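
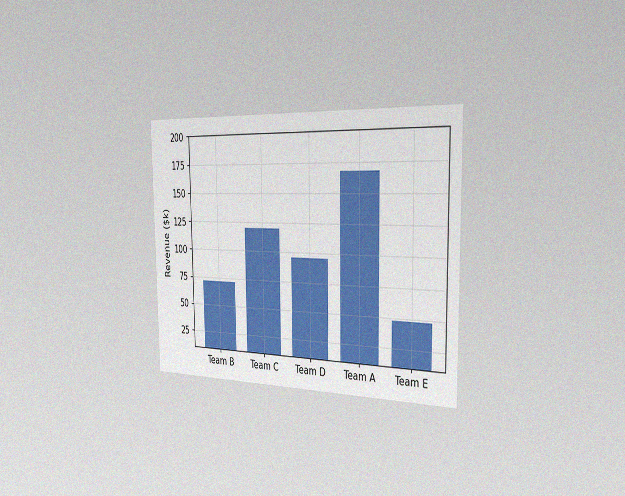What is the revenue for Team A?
$168k

The chart is viewed slightly from the right, with some photo noise. Reading along the chart's y-axis, the Team A bar reaches $168k.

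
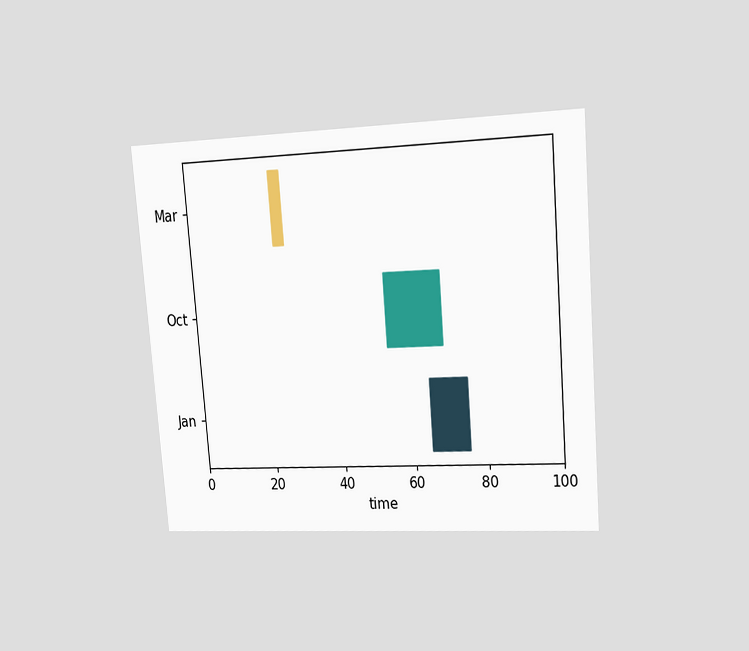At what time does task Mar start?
24

The chart is tilted about 5° counter-clockwise and viewed at a slight angle. The Mar bar begins at t=24.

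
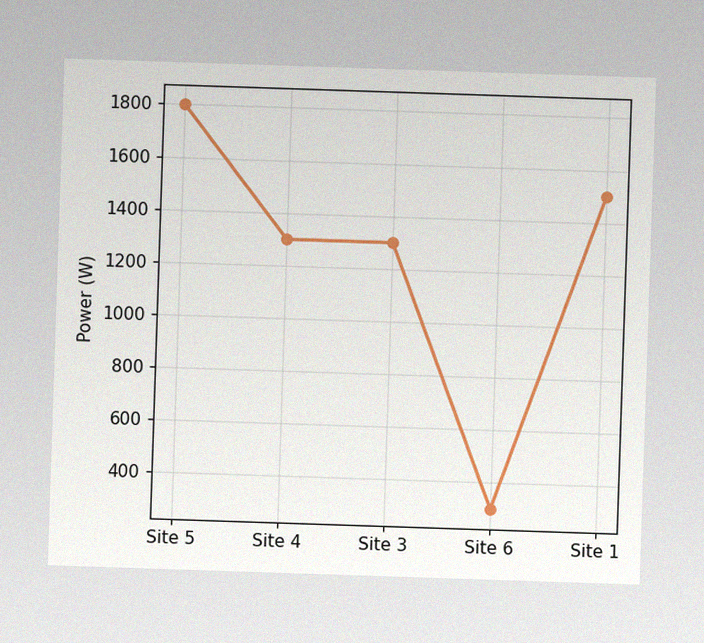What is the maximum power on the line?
1800W

The image has some photo noise and uneven lighting. The highest point is at Site 5, and reading across to the y-axis gives 1800W.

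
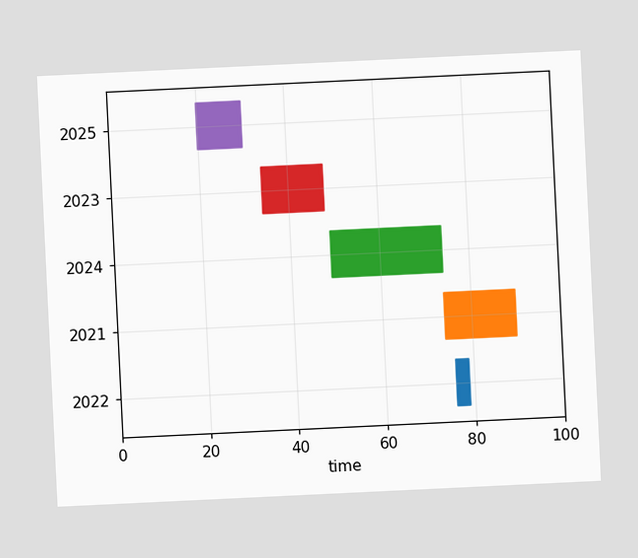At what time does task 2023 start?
The chart is tilted about 3° counter-clockwise. The 2023 bar begins at t=34.

34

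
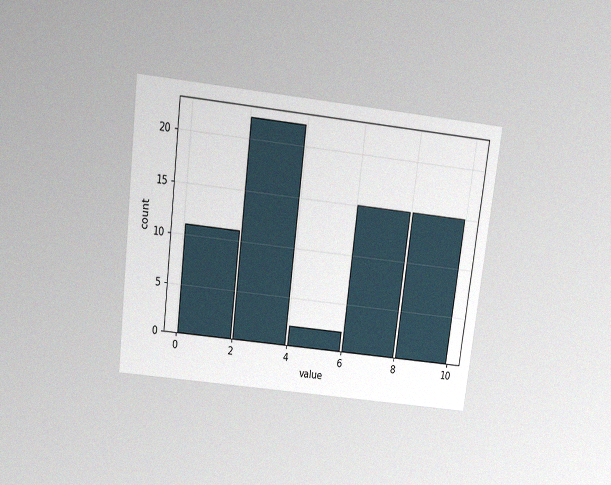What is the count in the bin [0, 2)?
The chart is tilted about 7° clockwise and viewed slightly from above, with some photo noise. The [0, 2) bin has height 11.

11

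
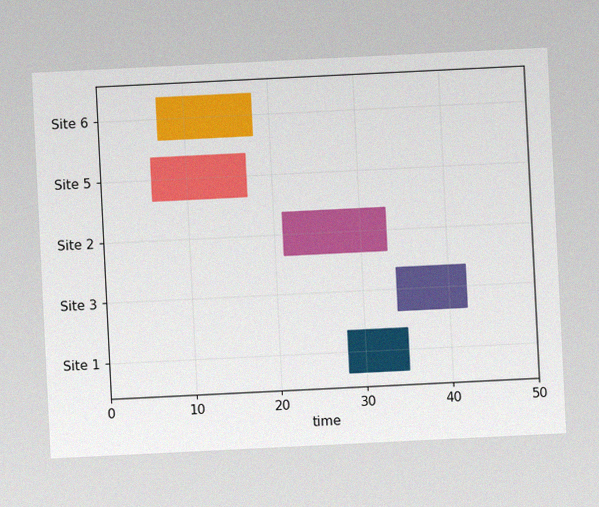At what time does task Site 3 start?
34

The chart is tilted about 3° counter-clockwise, with some photo noise. The Site 3 bar begins at t=34.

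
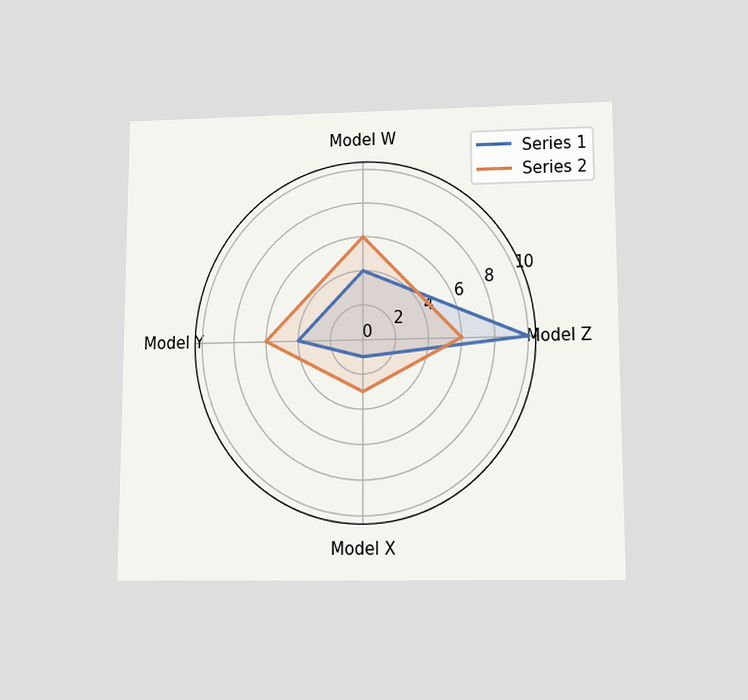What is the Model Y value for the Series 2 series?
6

The chart is viewed slightly from below. On the Model Y axis, Series 2 reaches 6.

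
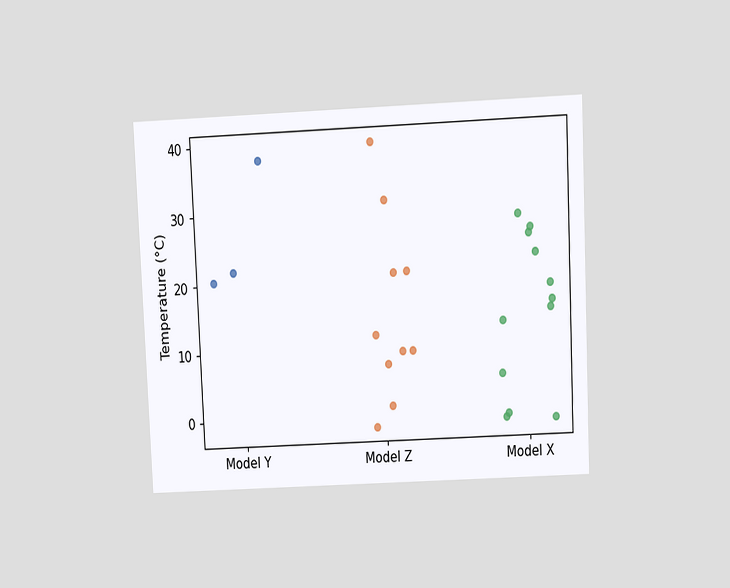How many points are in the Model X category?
12

The chart is tilted about 3° counter-clockwise and viewed at a slight angle. Counting the markers in the Model X column gives 12.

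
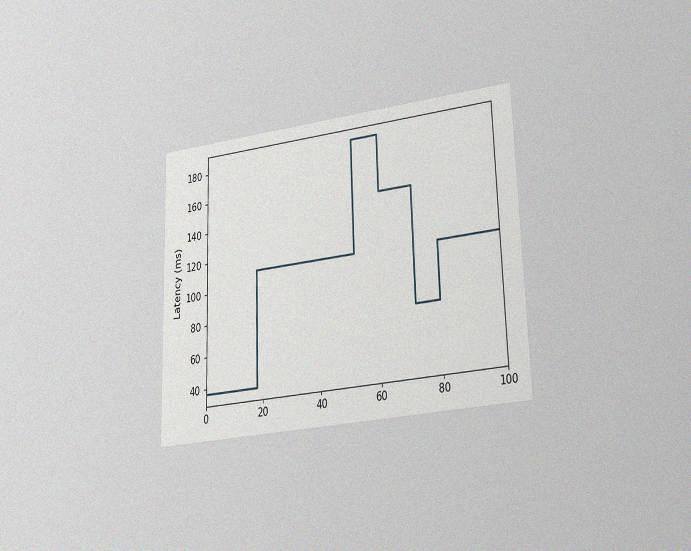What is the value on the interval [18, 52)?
111ms

The chart is viewed at a slight angle, with some photo noise. On [18, 52) the step sits at 111ms.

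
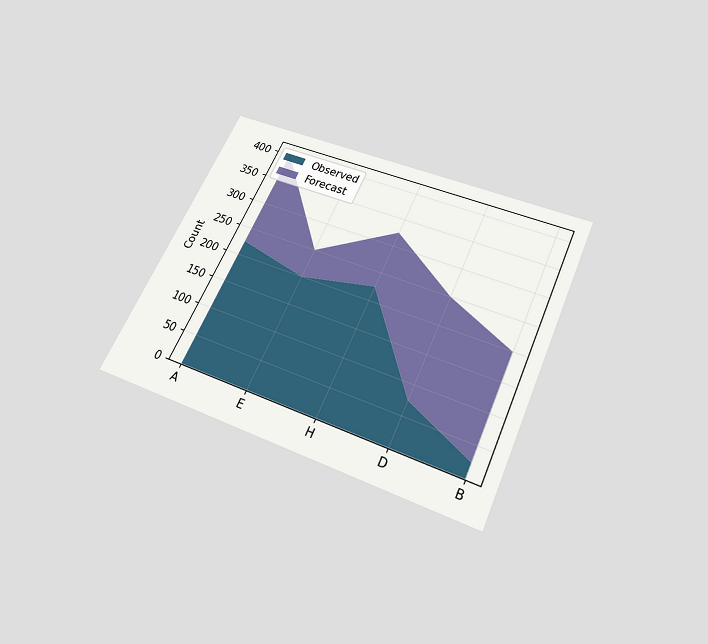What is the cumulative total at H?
325

The chart is tilted about 25° clockwise and viewed slightly from below. The stacked total at H reaches 325.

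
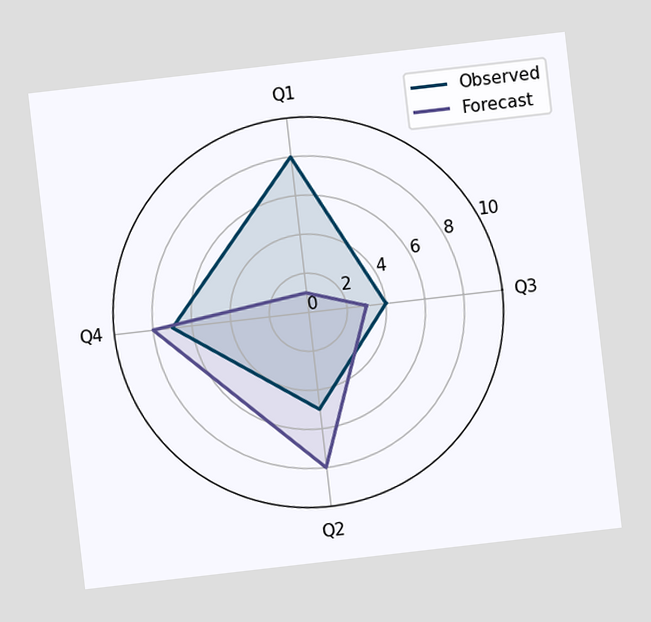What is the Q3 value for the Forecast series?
3

The chart is tilted about 7° counter-clockwise. On the Q3 axis, Forecast reaches 3.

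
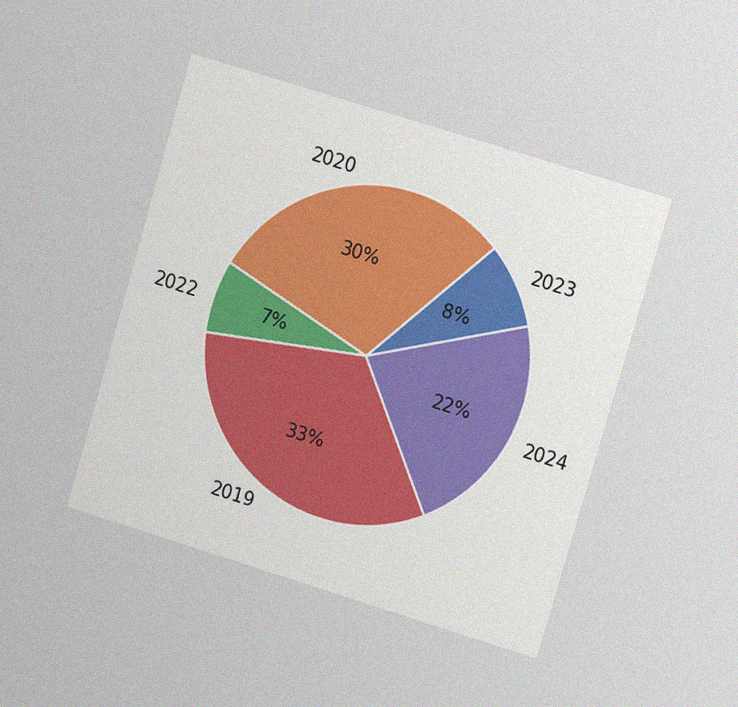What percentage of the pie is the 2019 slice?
33%

The chart is tilted about 17° clockwise and viewed at a slight angle, with some photo noise. The 2019 slice takes up 33% of the pie.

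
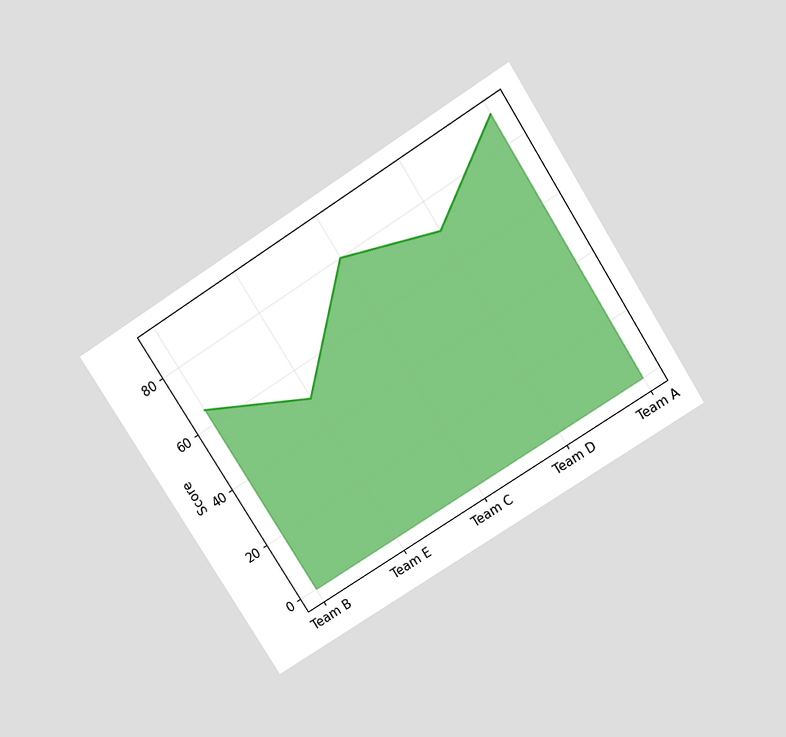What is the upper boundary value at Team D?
The chart is tilted about 32° counter-clockwise and viewed slightly from above. At Team D the upper boundary is at 70.

70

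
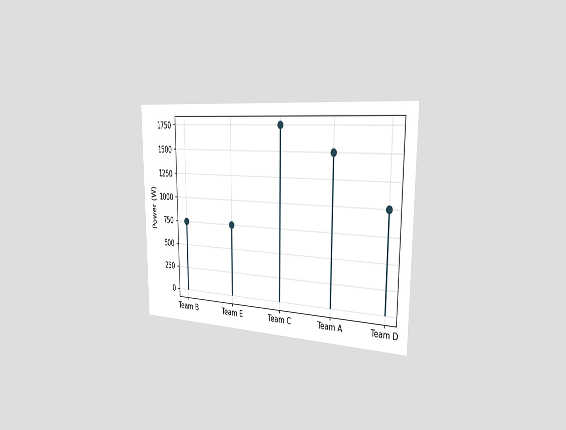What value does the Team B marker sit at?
The chart is viewed slightly from the right. The Team B marker sits at 750W.

750W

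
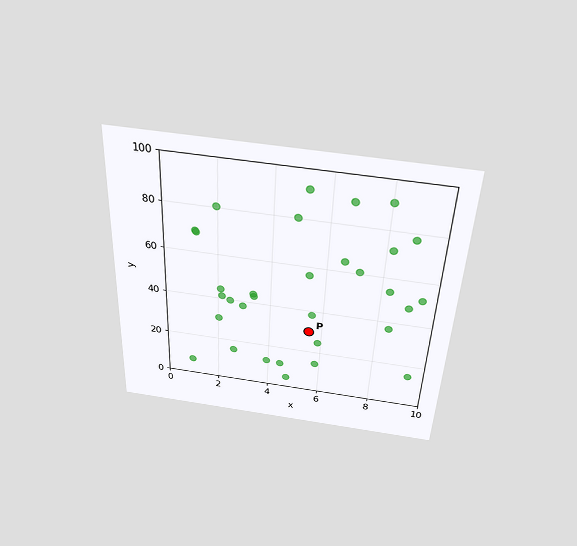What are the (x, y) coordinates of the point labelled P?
(5.5, 30)

The chart is tilted about 2° clockwise and viewed slightly from above. Following the gridlines from P to each axis, P sits at (5.5, 30).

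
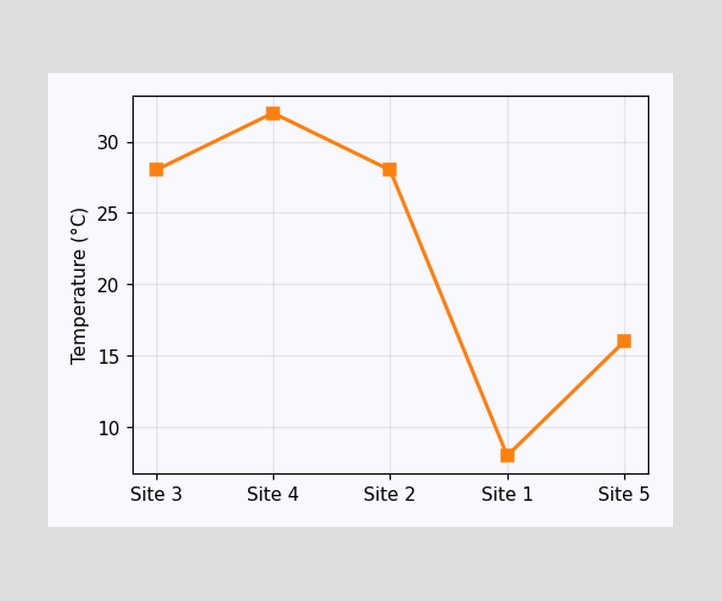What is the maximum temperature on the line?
The highest point is at Site 4, and reading across to the y-axis gives 32°C.

32°C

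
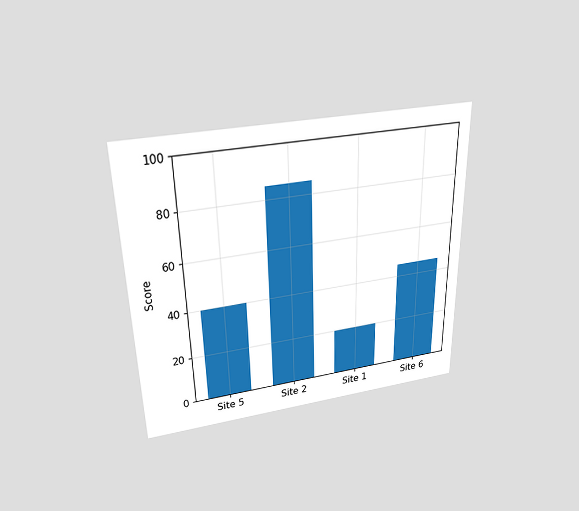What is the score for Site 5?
40

The chart is viewed slightly from above. Reading along the chart's y-axis, the Site 5 bar reaches 40.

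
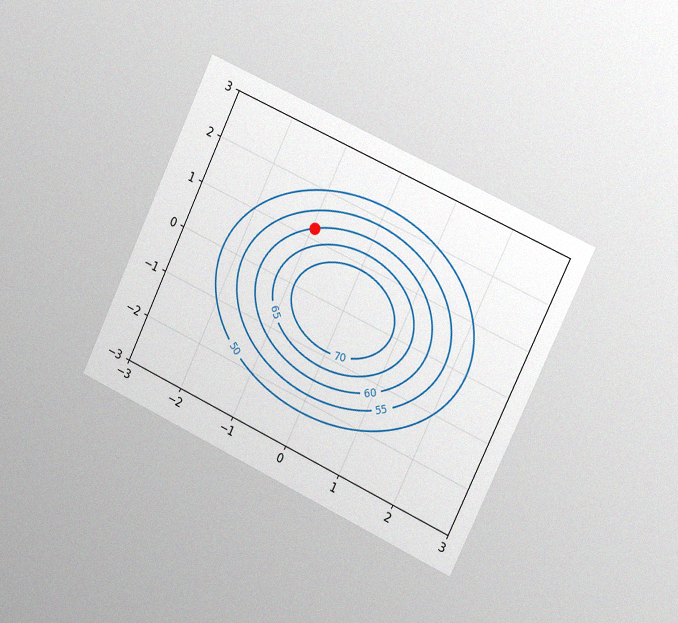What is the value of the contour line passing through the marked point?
The chart is tilted about 25° clockwise and viewed slightly from the right, with some photo noise. The marked point sits on the contour labelled 60.

60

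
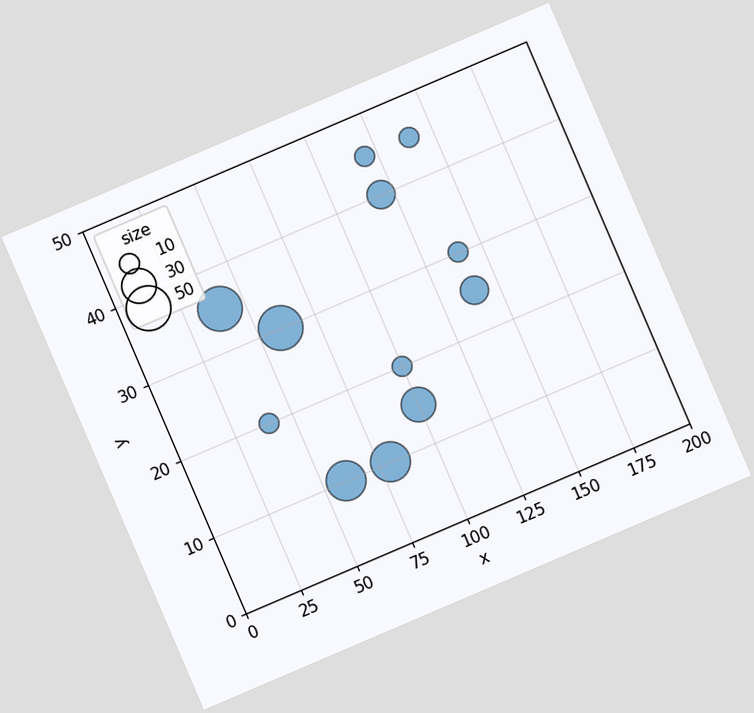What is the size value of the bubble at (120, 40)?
20

The chart is tilted about 23° counter-clockwise. Matching the bubble at (120, 40) against the size legend gives 20.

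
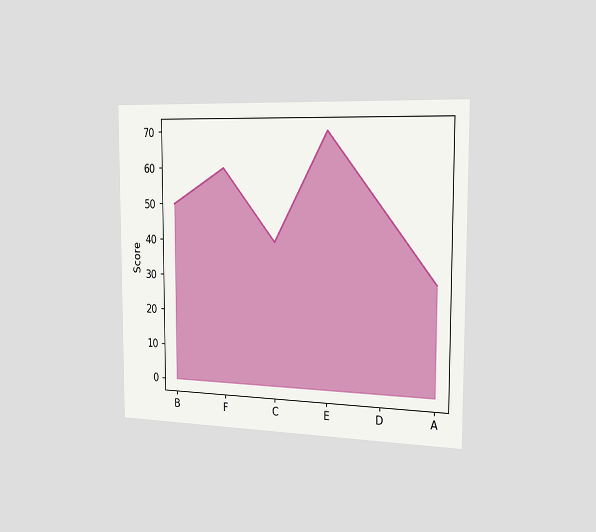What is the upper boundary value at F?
The chart is viewed slightly from the right. At F the upper boundary is at 60.

60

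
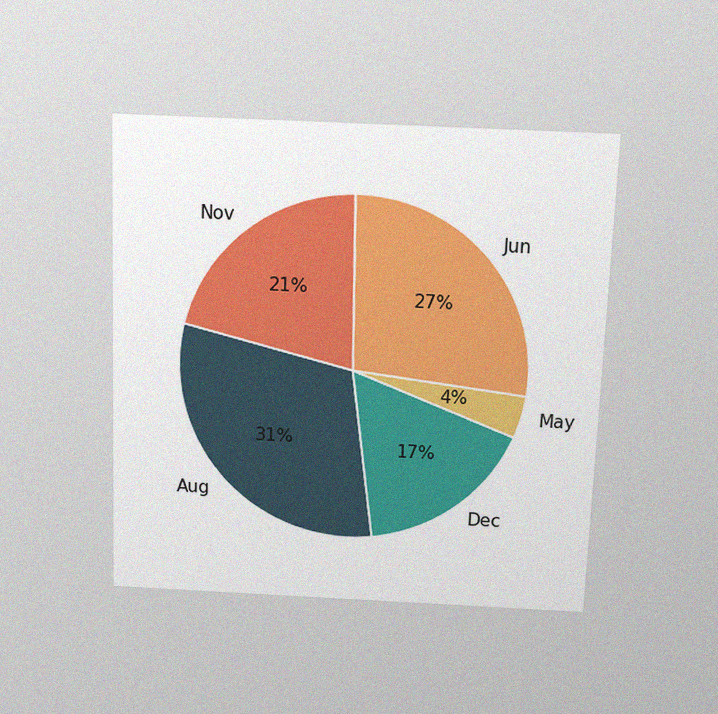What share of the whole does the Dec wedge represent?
The chart is tilted about 2° clockwise and viewed slightly from above, with some photo noise. The Dec slice takes up 17% of the pie.

17%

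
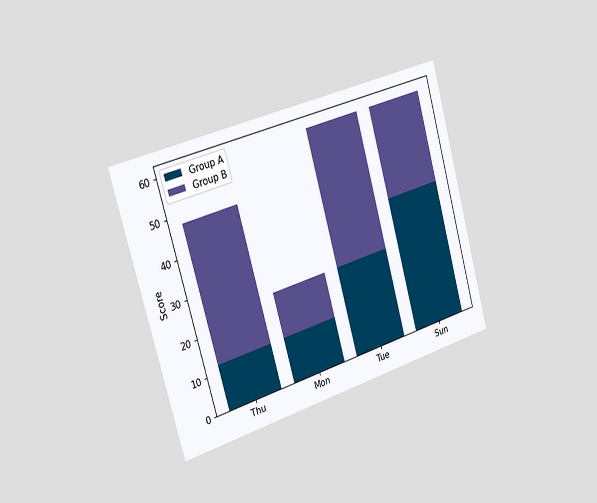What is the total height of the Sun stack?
60

The chart is tilted about 16° counter-clockwise and viewed slightly from the left. The Sun stack's top reaches 60 on the y-axis.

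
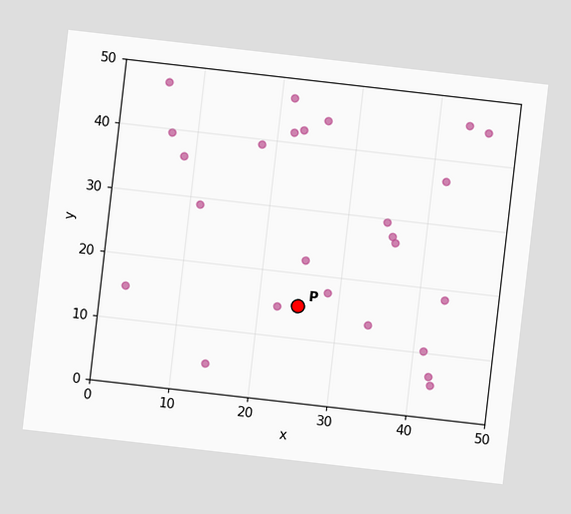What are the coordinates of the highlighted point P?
(25, 15)

The chart is tilted about 7° clockwise. Following the gridlines from P to each axis, P sits at (25, 15).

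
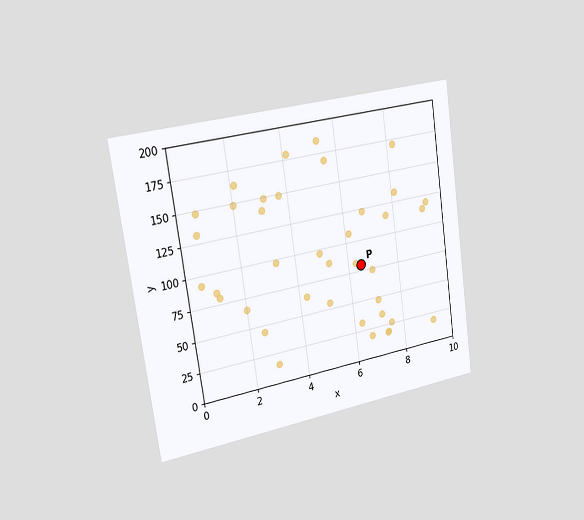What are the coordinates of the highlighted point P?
The chart is tilted about 8° counter-clockwise and viewed slightly from the left. Following the gridlines from P to each axis, P sits at (6.5, 80).

(6.5, 80)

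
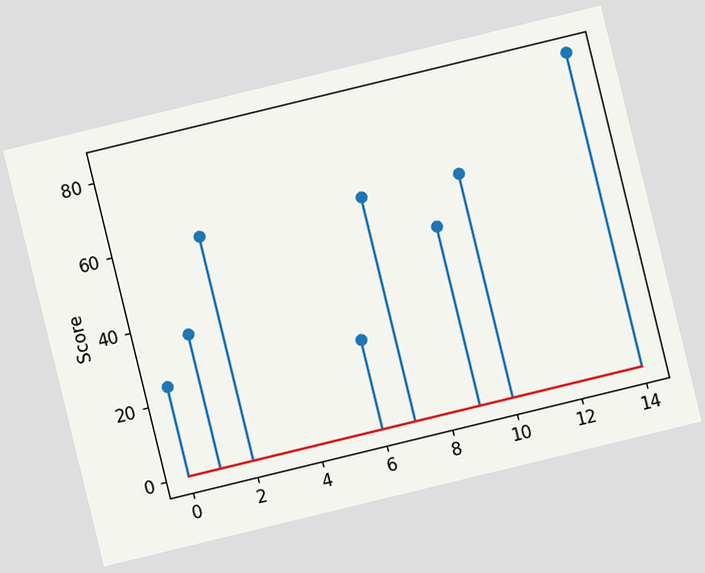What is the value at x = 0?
The chart is tilted about 14° counter-clockwise. The stem at x=0 reaches 24.

24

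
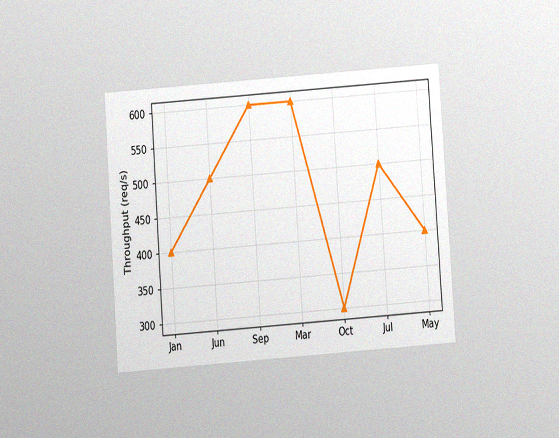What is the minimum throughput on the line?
The chart is tilted about 4° counter-clockwise and viewed at a slight angle, with some photo noise. The lowest point is at Oct, and reading across to the y-axis gives 300req/s.

300req/s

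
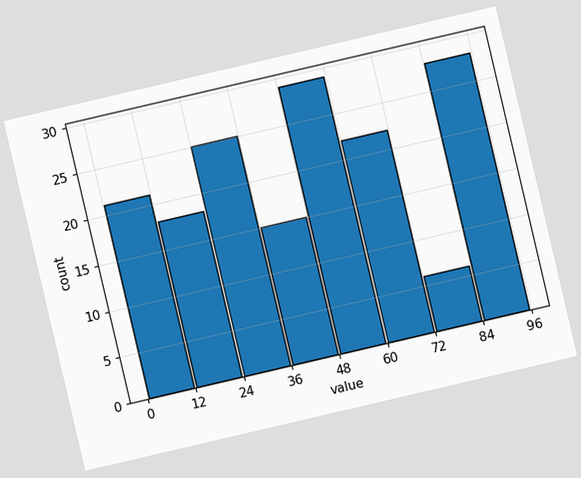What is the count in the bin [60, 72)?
The chart is tilted about 13° counter-clockwise. The [60, 72) bin has height 22.

22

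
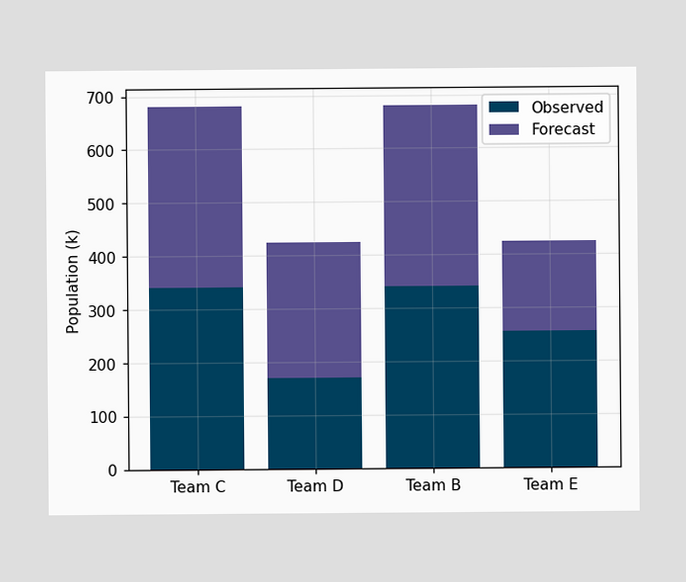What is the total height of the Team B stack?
The Team B stack's top reaches 680k on the y-axis.

680k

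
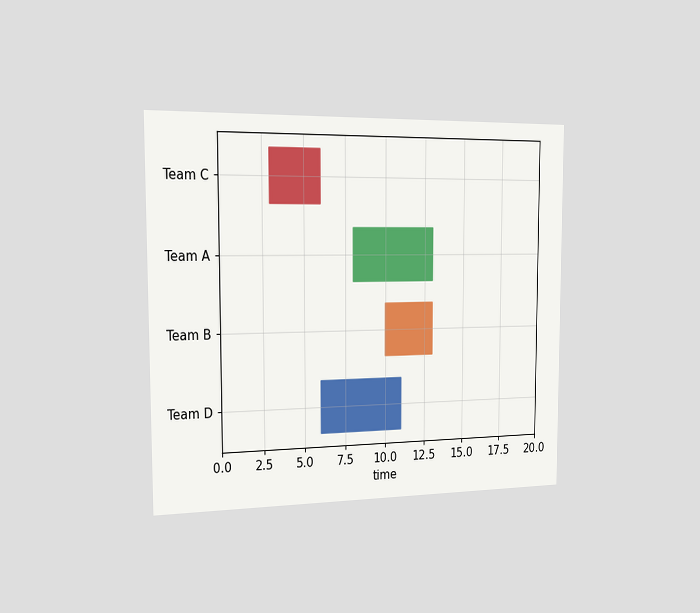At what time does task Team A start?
The chart is viewed slightly from the left. The Team A bar begins at t=8.

8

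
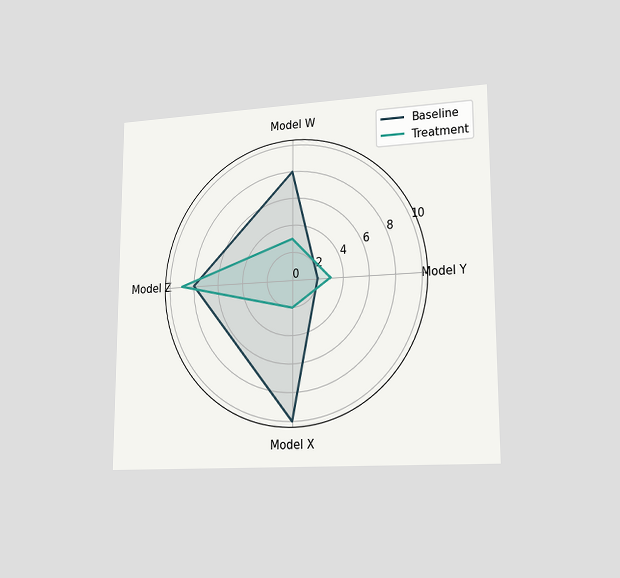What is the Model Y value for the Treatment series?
The chart is viewed slightly from the right. On the Model Y axis, Treatment reaches 3.

3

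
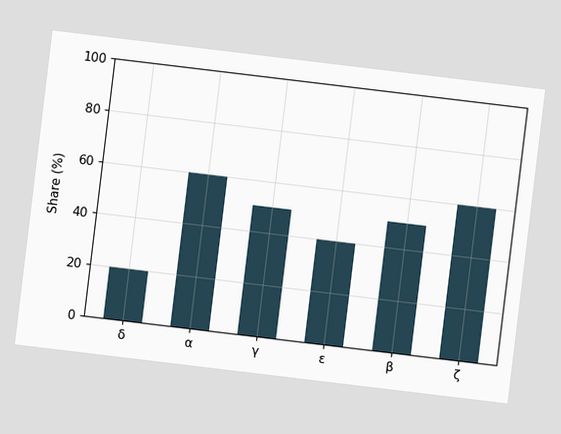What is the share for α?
The chart is tilted about 7° clockwise. Reading along the chart's y-axis, the α bar reaches 60%.

60%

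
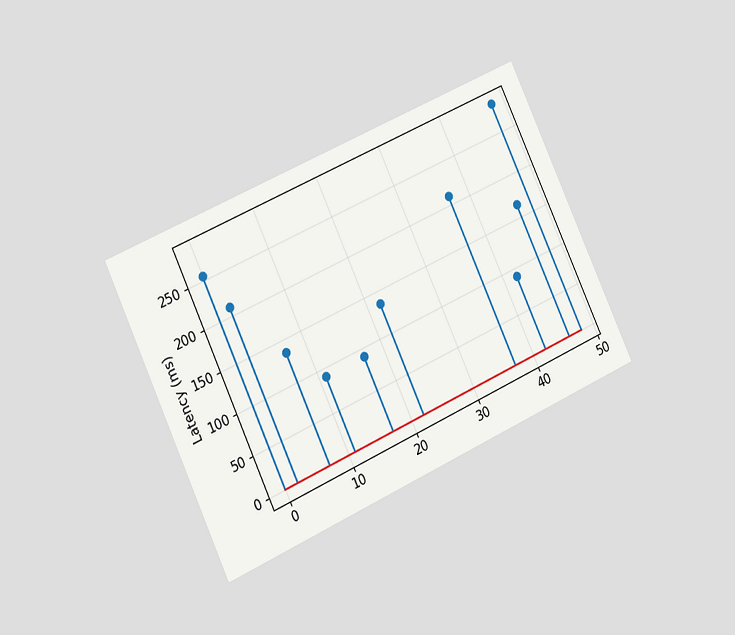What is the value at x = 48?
285ms

The chart is tilted about 25° counter-clockwise and viewed slightly from the left. The stem at x=48 reaches 285ms.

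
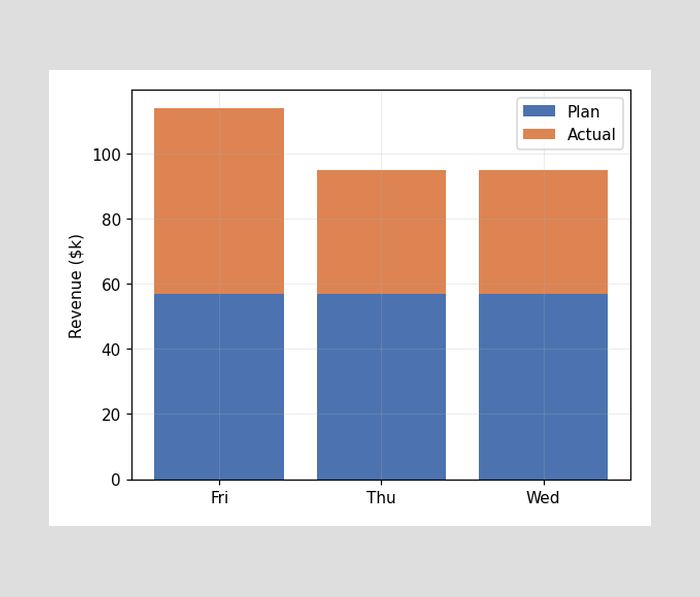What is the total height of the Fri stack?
The Fri stack's top reaches $114k on the y-axis.

$114k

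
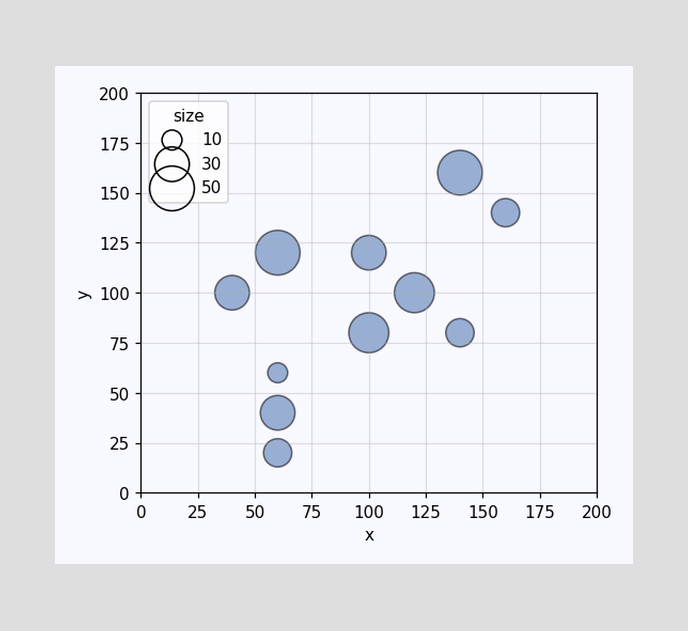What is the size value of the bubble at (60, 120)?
50

Matching the bubble at (60, 120) against the size legend gives 50.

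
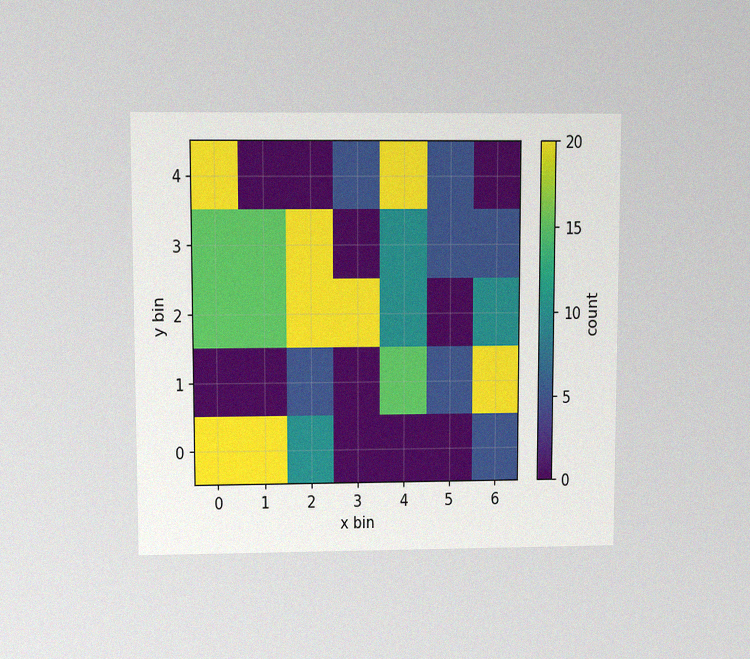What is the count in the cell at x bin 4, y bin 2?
The chart is viewed at a slight angle, with some photo noise. Matching the cell (4, 2) against the colorbar gives 10.

10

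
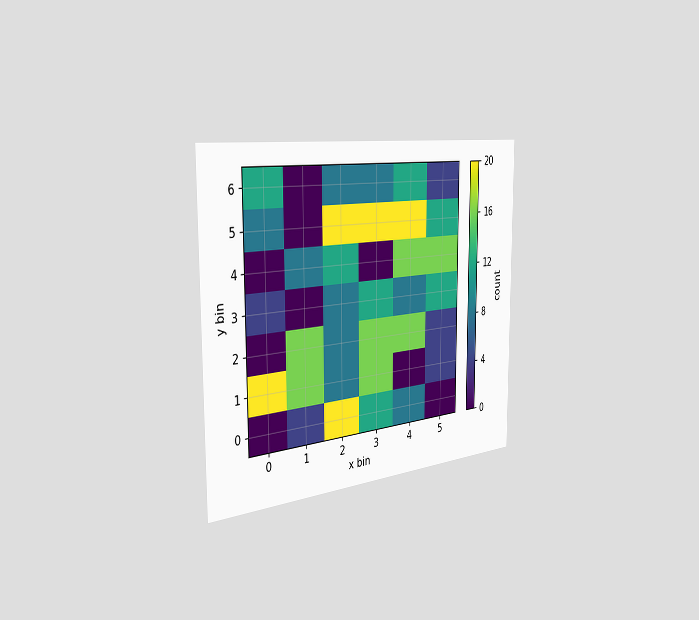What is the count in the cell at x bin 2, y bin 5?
The chart is viewed slightly from the left. Matching the cell (2, 5) against the colorbar gives 20.

20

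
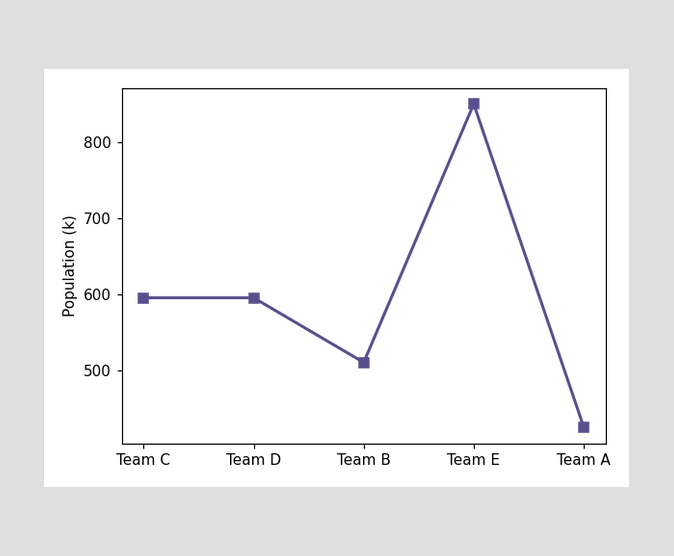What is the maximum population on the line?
850k

The highest point is at Team E, and reading across to the y-axis gives 850k.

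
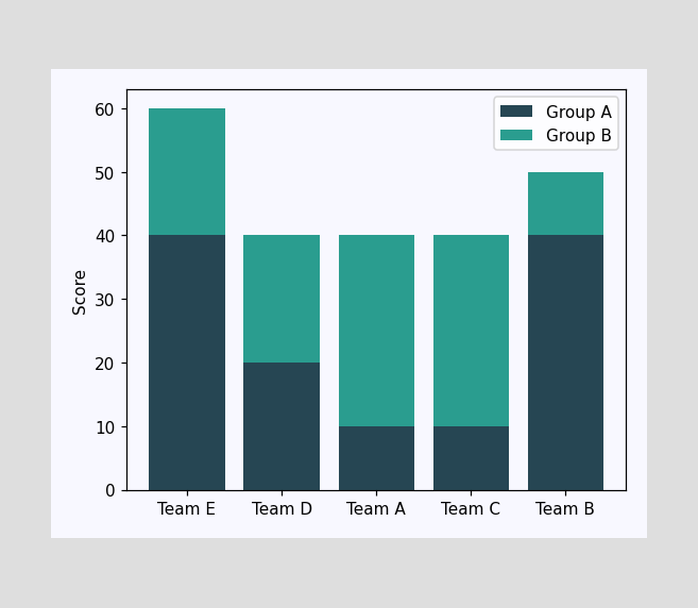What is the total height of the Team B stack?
50

The Team B stack's top reaches 50 on the y-axis.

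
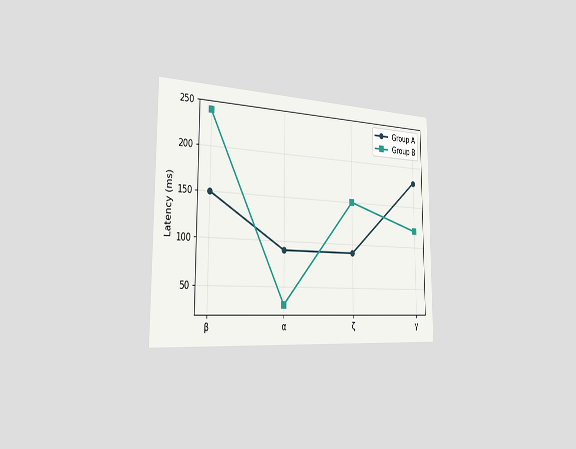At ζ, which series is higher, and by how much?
Group B, by 60ms

The chart is viewed slightly from the left. At ζ, Group B sits above the other line by 60ms.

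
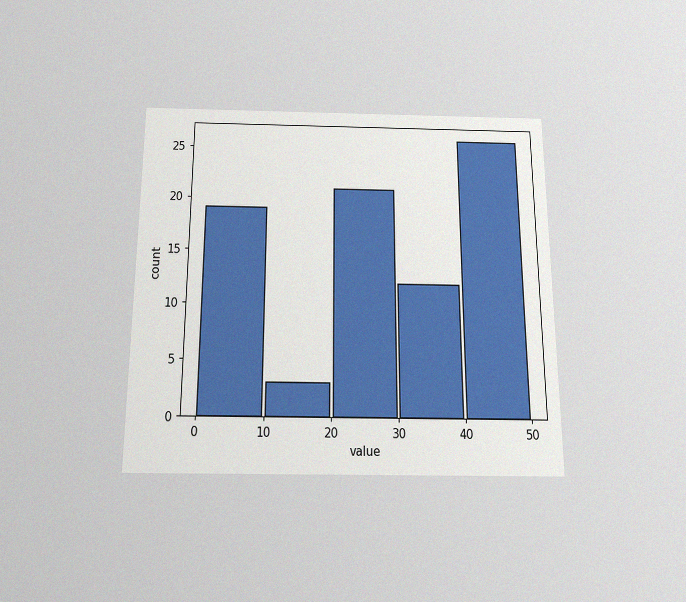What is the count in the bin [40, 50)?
26

The chart is viewed slightly from below, with some photo noise. The [40, 50) bin has height 26.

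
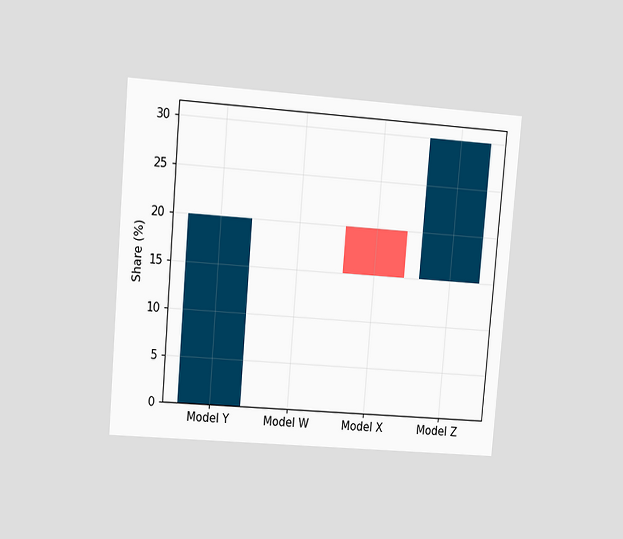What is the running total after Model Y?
The chart is tilted about 5° clockwise and viewed at a slight angle. After Model Y the running total reaches 20%.

20%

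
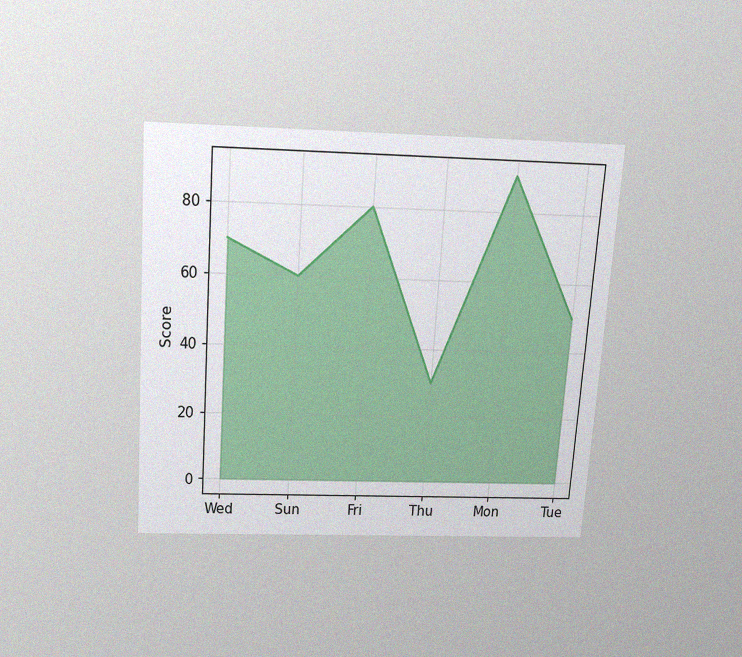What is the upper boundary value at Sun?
60

The chart is tilted about 4° clockwise and viewed slightly from above, with some photo noise. At Sun the upper boundary is at 60.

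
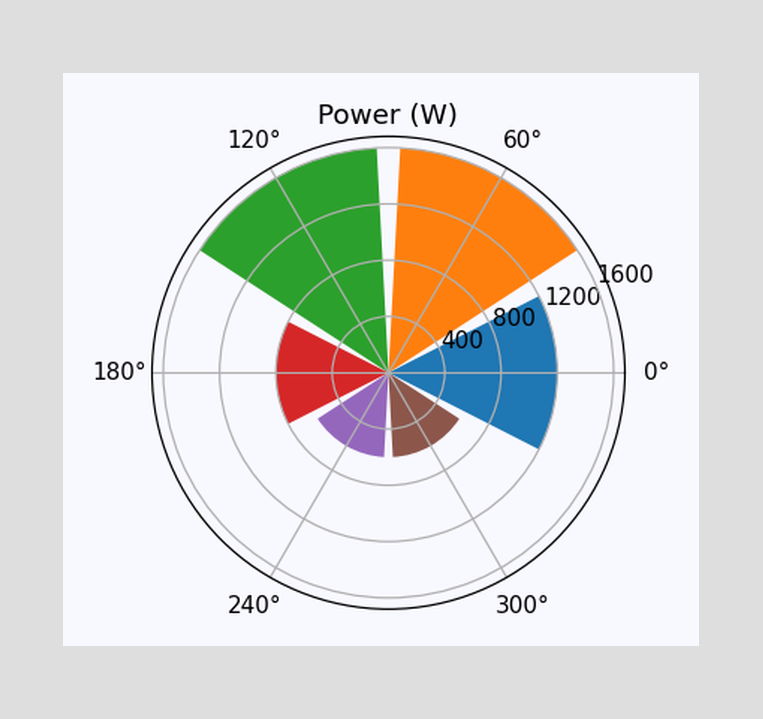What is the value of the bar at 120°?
The bar at 120° reaches 1600W on the radial axis.

1600W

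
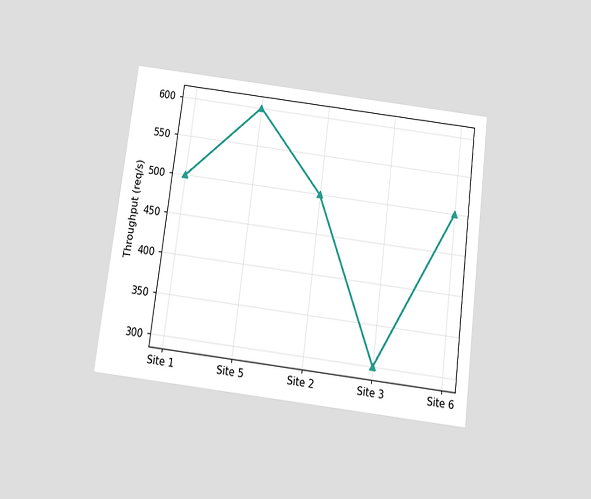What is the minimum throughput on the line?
300req/s

The chart is tilted about 7° clockwise and viewed slightly from below. The lowest point is at Site 3, and reading across to the y-axis gives 300req/s.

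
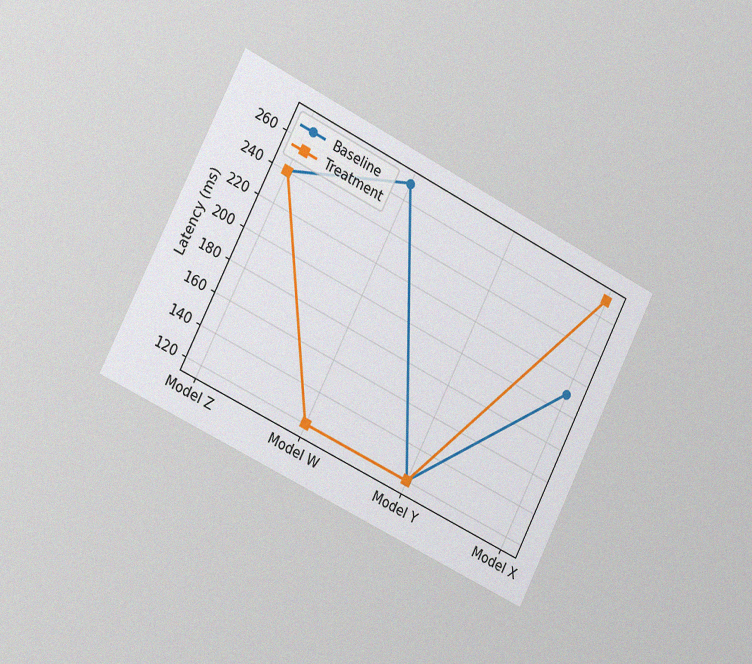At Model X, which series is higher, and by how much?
The chart is tilted about 27° clockwise and viewed slightly from the left, with some photo noise. At Model X, Treatment sits above the other line by 60ms.

Treatment, by 60ms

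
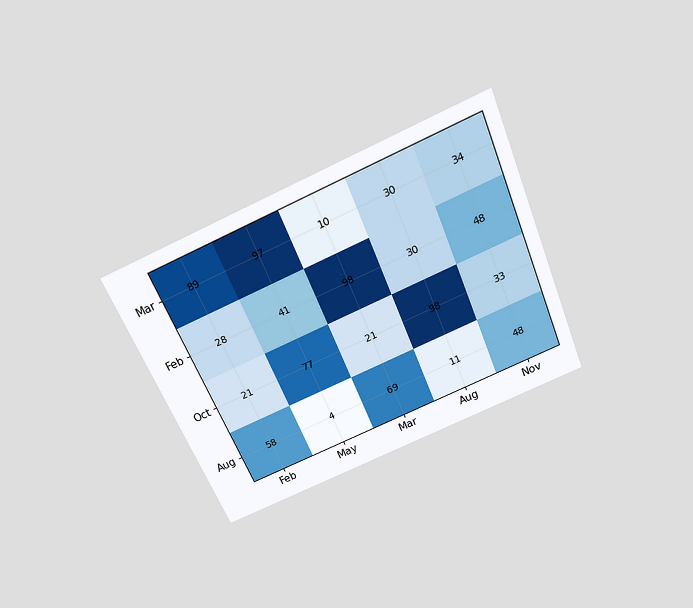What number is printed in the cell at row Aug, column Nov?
48

The chart is tilted about 23° counter-clockwise and viewed slightly from above. The (Aug, Nov) cell reads 48.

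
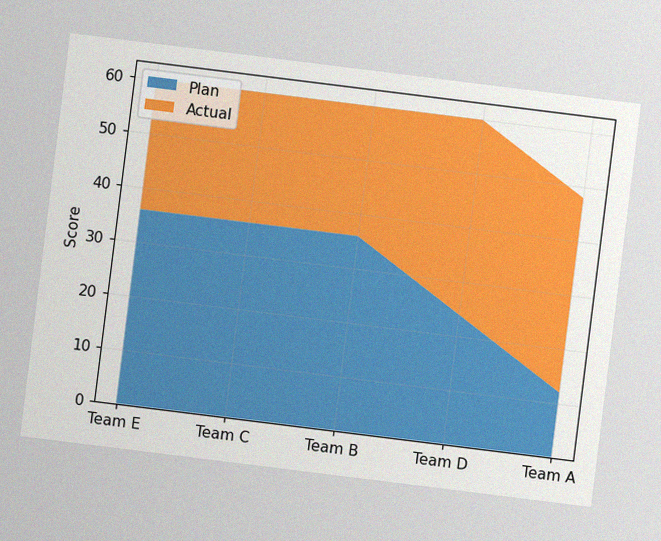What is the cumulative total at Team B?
60

The chart is tilted about 7° clockwise, with some photo noise. The stacked total at Team B reaches 60.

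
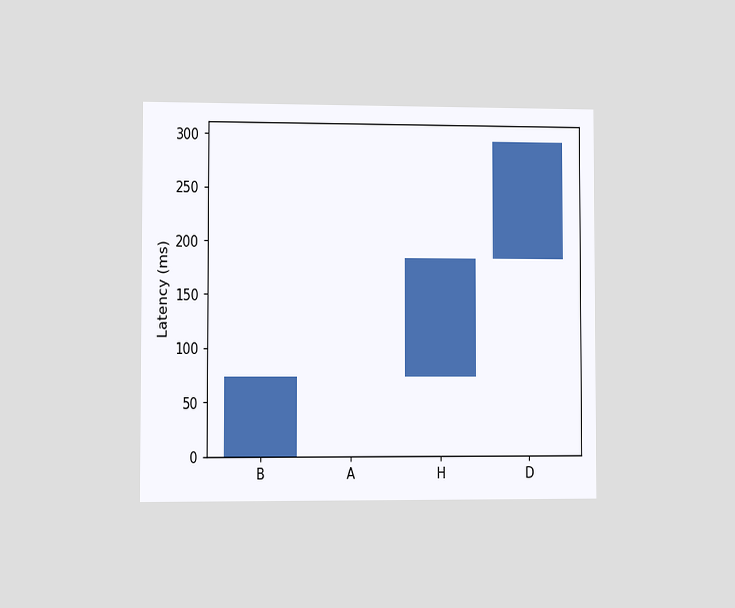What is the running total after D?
296ms

The chart is viewed slightly from the left. After D the running total reaches 296ms.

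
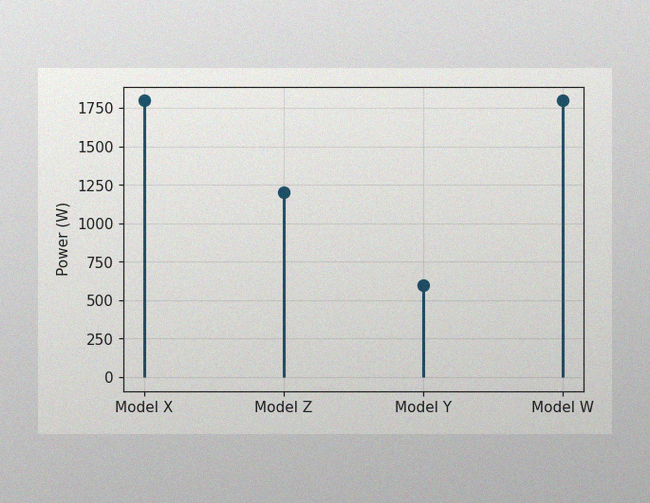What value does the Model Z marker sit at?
The image has some photo noise and uneven lighting. The Model Z marker sits at 1200W.

1200W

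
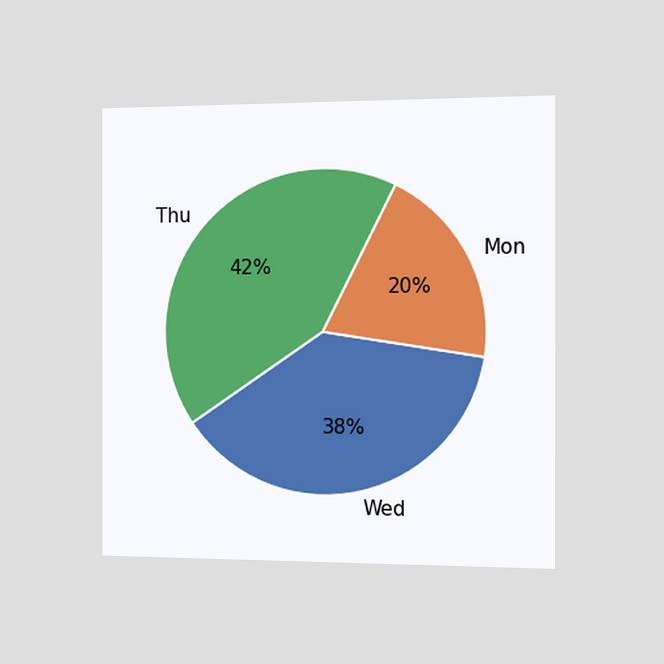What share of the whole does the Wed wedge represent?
38%

The chart is viewed slightly from the right. The Wed slice takes up 38% of the pie.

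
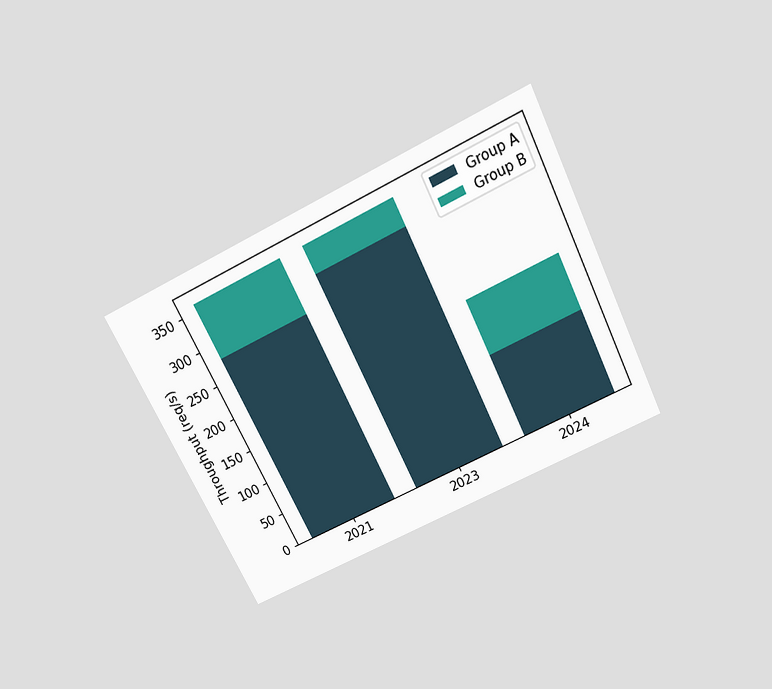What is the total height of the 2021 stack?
The chart is tilted about 26° counter-clockwise and viewed slightly from above. The 2021 stack's top reaches 360req/s on the y-axis.

360req/s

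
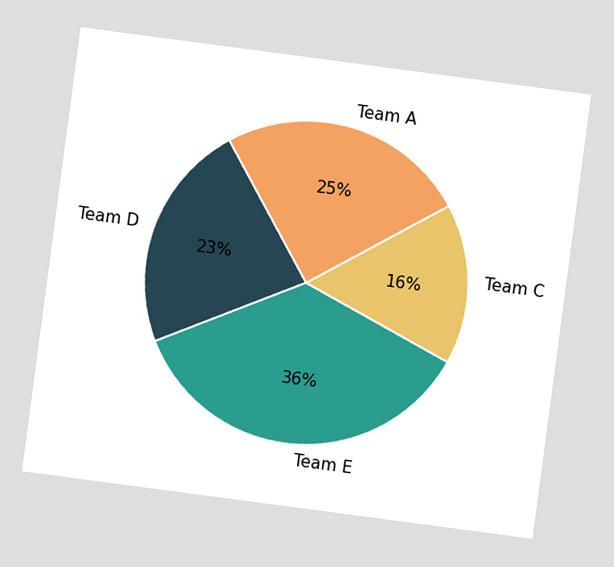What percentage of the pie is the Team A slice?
25%

The chart is tilted about 8° clockwise. The Team A slice takes up 25% of the pie.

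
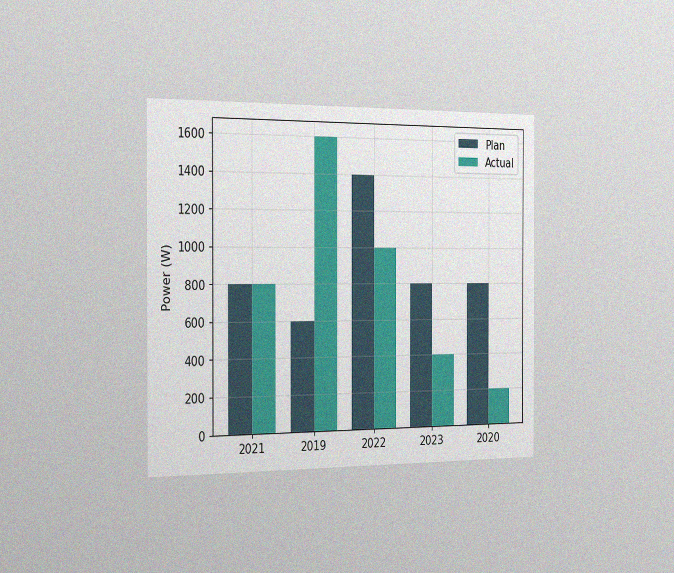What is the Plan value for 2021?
800W

The chart is viewed slightly from the left, with some photo noise. The Plan bar at 2021 reaches 800W on the y-axis.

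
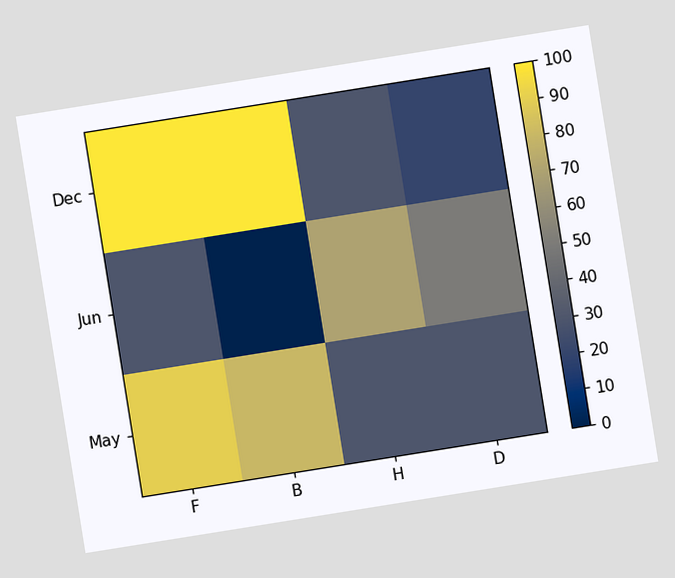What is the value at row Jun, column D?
The chart is tilted about 9° counter-clockwise. Matching cell (Jun, D) against the colorbar gives 50.

50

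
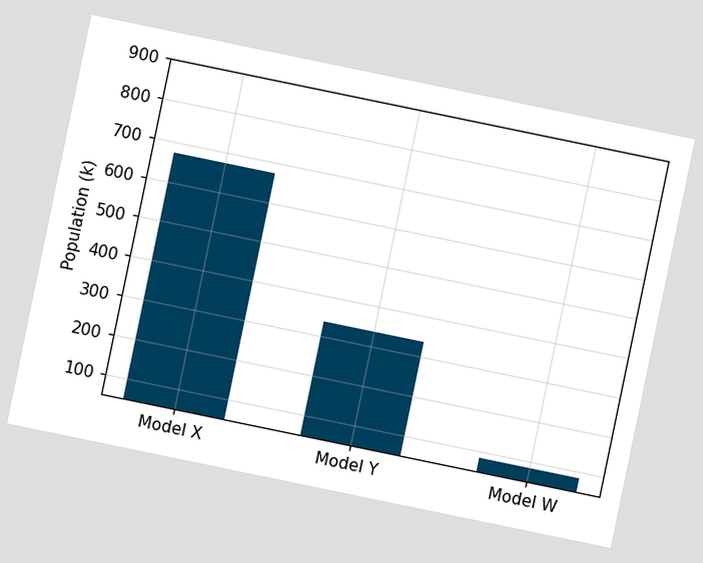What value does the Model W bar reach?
84k

The chart is tilted about 12° clockwise. Reading along the chart's y-axis, the Model W bar reaches 84k.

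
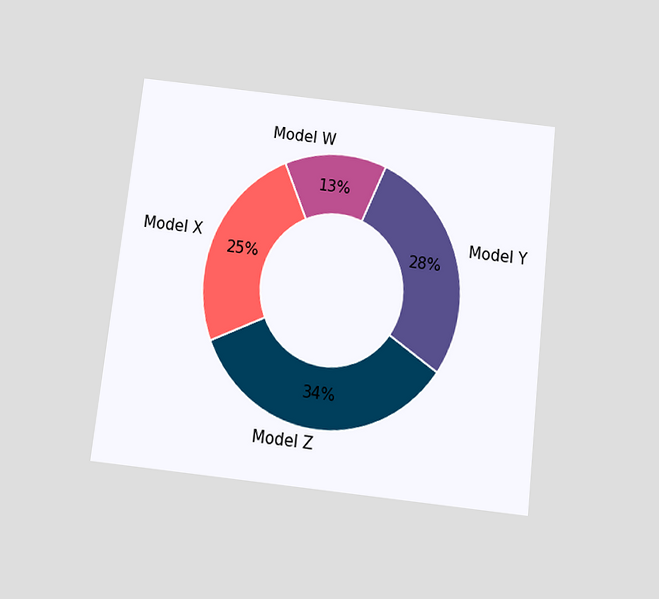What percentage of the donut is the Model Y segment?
28%

The chart is tilted about 6° clockwise and viewed slightly from below. The Model Y segment takes up 28% of the ring.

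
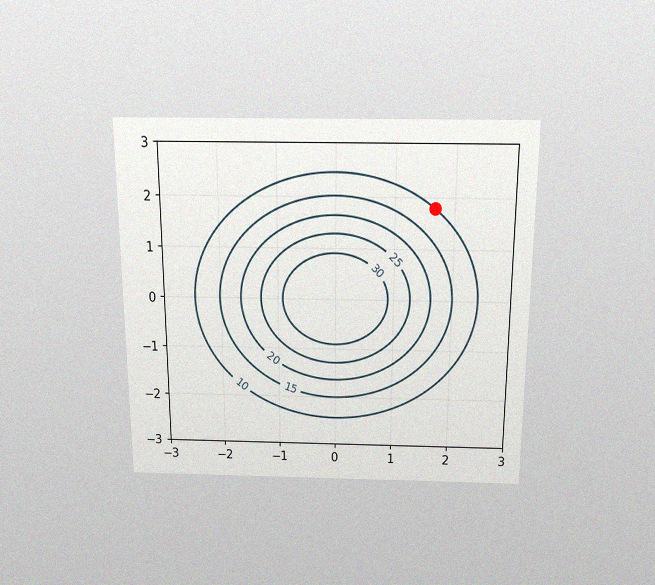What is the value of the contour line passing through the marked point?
10

The chart is viewed slightly from above, with some photo noise. The marked point sits on the contour labelled 10.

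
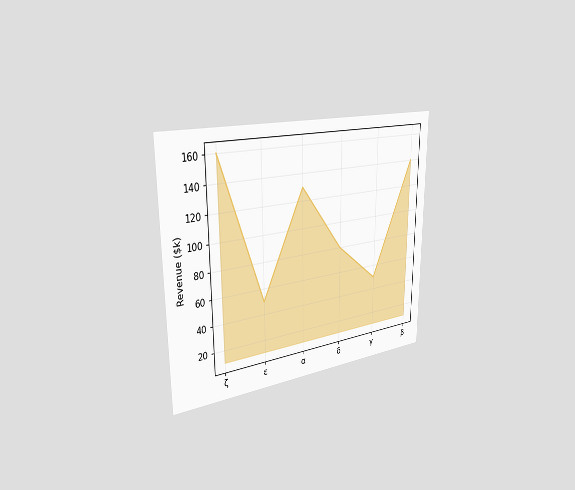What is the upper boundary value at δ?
$80k

The chart is viewed slightly from the left. At δ the upper boundary is at $80k.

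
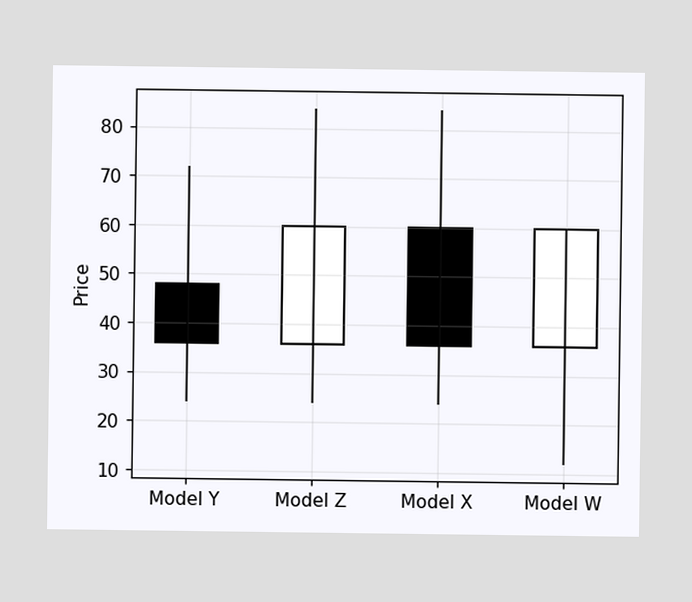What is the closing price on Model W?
The Model W candle closes at 60.

60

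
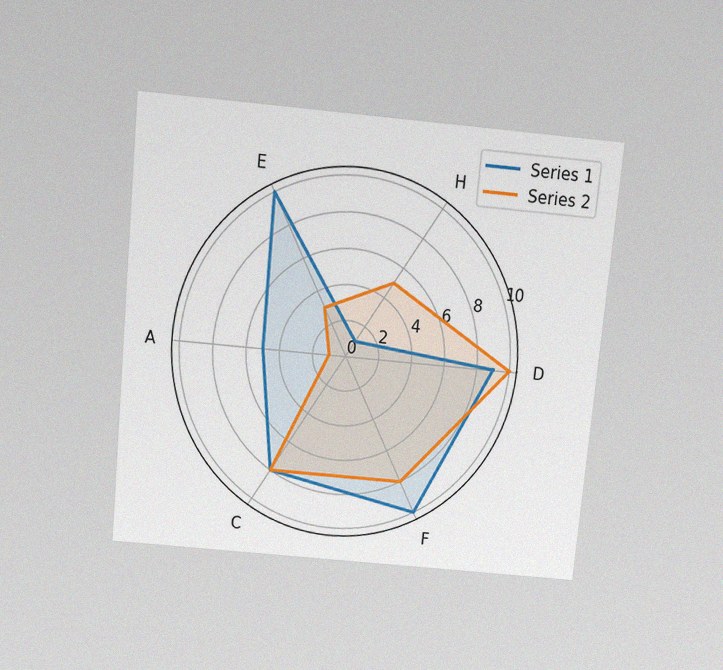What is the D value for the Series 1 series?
The chart is tilted about 5° clockwise and viewed slightly from above, with some photo noise. On the D axis, Series 1 reaches 9.

9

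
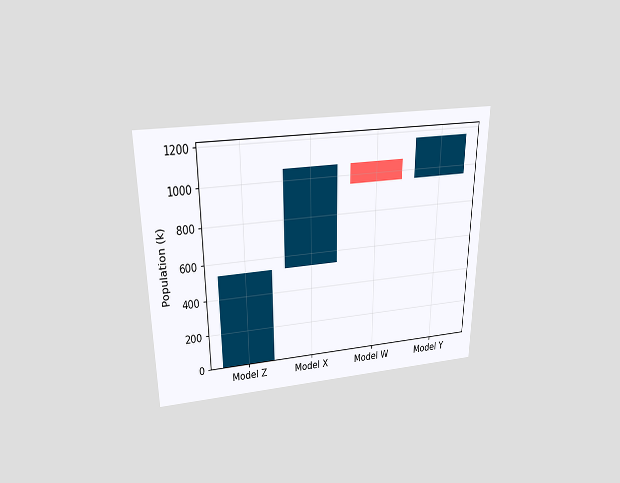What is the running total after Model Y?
1166k

The chart is viewed slightly from above. After Model Y the running total reaches 1166k.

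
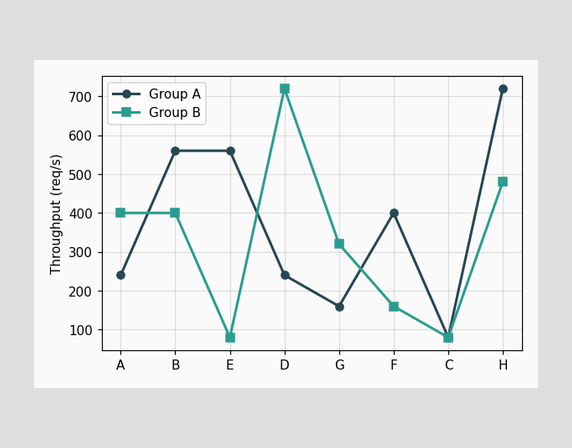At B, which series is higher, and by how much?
Group A, by 160req/s

At B, Group A sits above the other line by 160req/s.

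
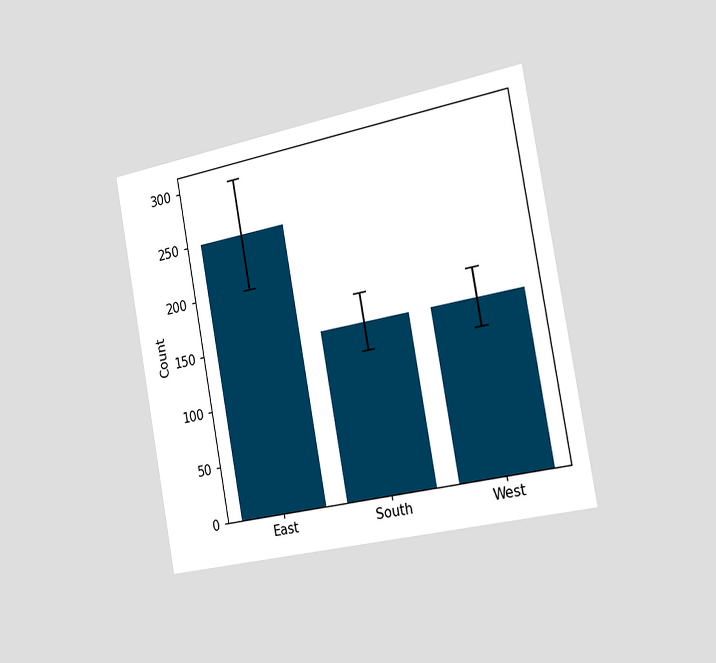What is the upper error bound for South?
175

The chart is tilted about 10° counter-clockwise and viewed slightly from the right. The South bar's upper whisker reaches 175.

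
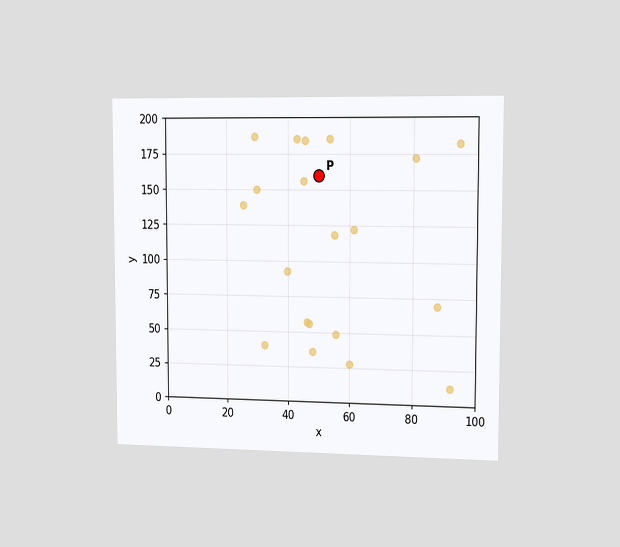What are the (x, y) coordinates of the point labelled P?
The chart is viewed slightly from the right. Following the gridlines from P to each axis, P sits at (50, 160).

(50, 160)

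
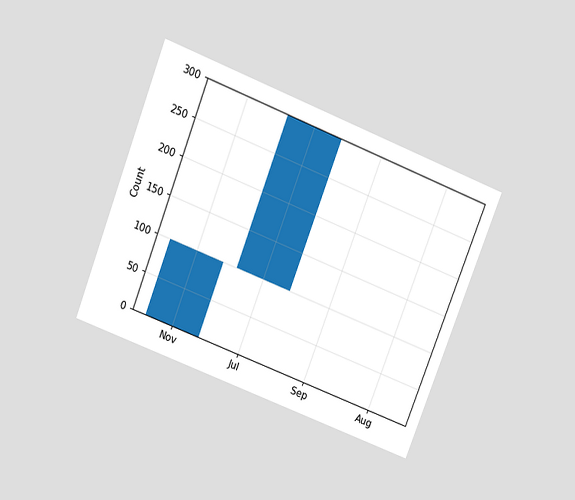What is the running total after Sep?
300

The chart is tilted about 21° clockwise and viewed slightly from above. After Sep the running total reaches 300.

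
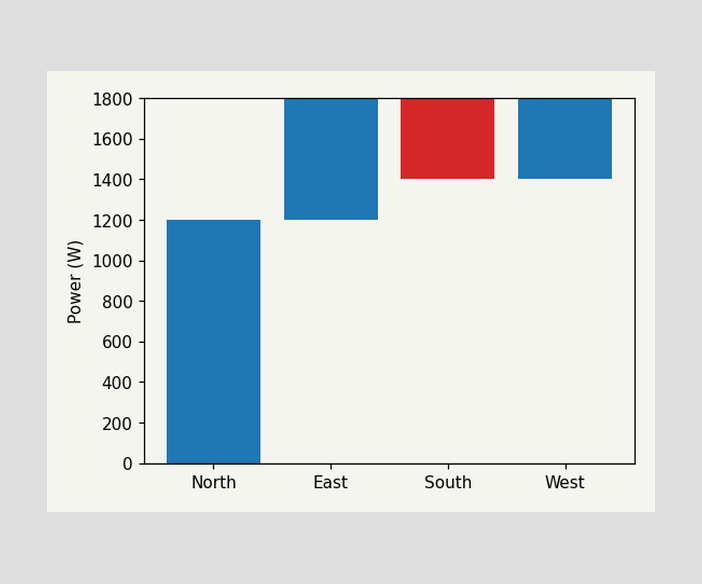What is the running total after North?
After North the running total reaches 1200W.

1200W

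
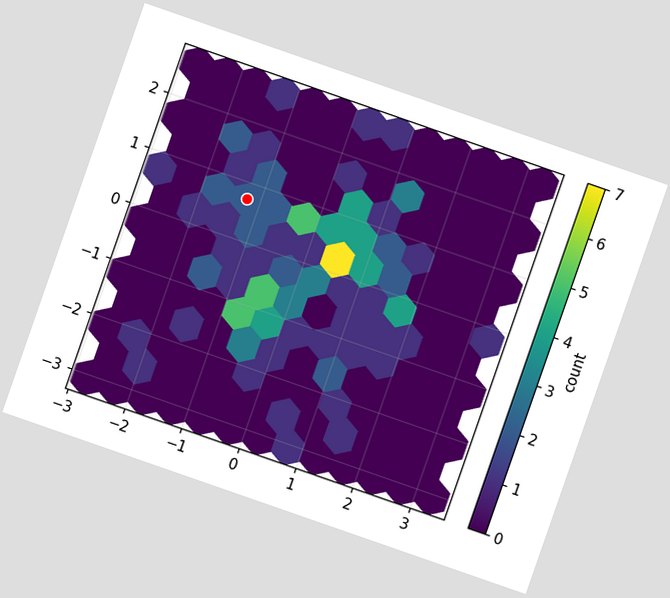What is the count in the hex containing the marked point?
The chart is tilted about 19° clockwise. The marked hex reads 2 on the colorbar.

2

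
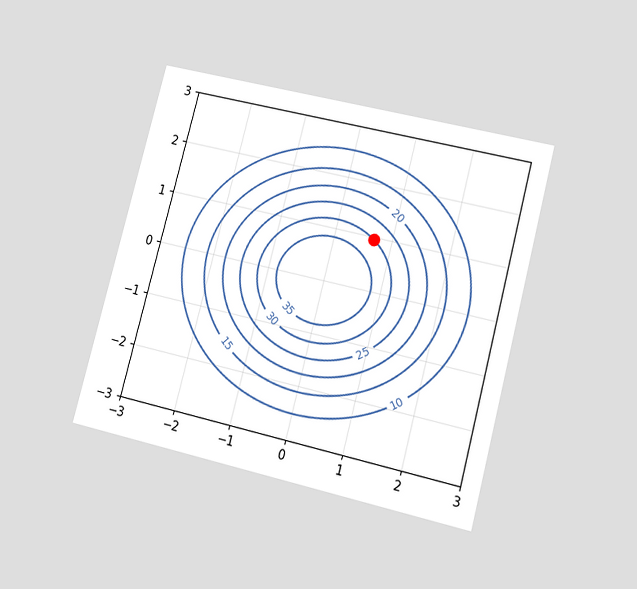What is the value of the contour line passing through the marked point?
30

The chart is tilted about 15° clockwise and viewed at a slight angle. The marked point sits on the contour labelled 30.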